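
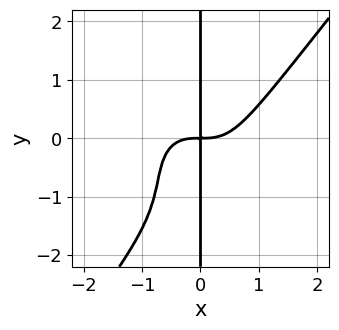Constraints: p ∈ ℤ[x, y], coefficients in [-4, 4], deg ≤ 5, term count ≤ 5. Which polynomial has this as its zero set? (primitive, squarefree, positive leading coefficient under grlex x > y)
Degree: no degree-3 curve has this shape, so deg p = 4.
Reading off the gridlines: the visible y-axis segment lies entirely on the curve.
Together with the visible shape, these determine p as stated.

2*x^4 - x*y^3 - 2*x*y^2 - 2*x*y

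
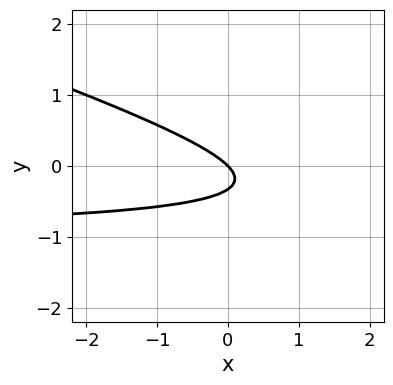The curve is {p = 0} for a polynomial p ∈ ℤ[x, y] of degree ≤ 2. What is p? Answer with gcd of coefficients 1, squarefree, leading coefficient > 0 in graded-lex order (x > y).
First, degree: a generic line meets the curve in up to 2 points, so deg p = 2.
Next, from the axis intercepts and sections: one x-axis crossing is at x = 0; one y-axis crossing is at y = 0.
Finally, the integer polynomial consistent with all of this is the stated p.

x*y + 3*y^2 + x + y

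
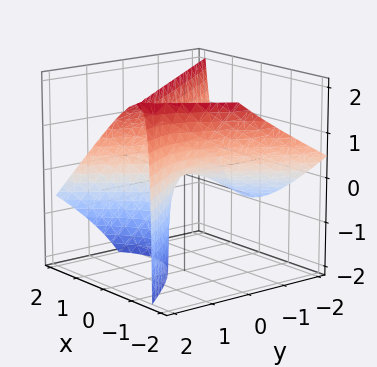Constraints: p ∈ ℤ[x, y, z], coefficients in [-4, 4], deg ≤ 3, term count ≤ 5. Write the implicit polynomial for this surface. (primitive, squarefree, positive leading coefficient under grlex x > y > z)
(a) The degree is 2 — the shape is more complex than any degree-1 surface.
(b) From the visible intercepts: one z-axis crossing is at z = 0; it crosses the x-axis at the gridline x = 0; it crosses the y-axis at the gridline y = 0.
(c) Solving for integer coefficients yields p as stated.

2*x^2 + 2*x*z - y^2 + 2*y*z - z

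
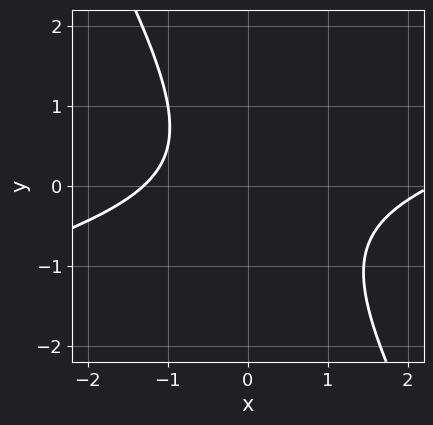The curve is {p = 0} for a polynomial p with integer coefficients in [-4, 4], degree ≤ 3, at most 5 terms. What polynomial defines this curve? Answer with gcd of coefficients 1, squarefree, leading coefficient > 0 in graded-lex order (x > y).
x^2 - 3*x*y - 2*y^2 - x - 3

(a) Degree: a generic line meets the curve in up to 2 points, so deg p = 2.
(b) Reading off the gridlines: it misses every integer gridline on the y-axis.
(c) Matching integer coefficients to the picture gives p.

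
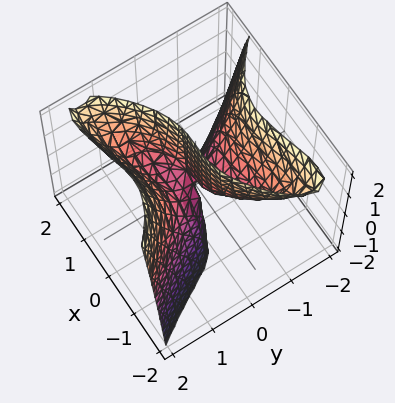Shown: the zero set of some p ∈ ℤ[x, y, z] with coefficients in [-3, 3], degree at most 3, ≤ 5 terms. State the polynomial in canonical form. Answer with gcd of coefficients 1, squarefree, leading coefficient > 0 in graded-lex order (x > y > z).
2*x^3 - 3*x^2*y + 3*y^3 - 3*y*z

The degree is 3 — no degree-2 surface has this shape.
Observable constraints: one y-axis crossing is at y = 0; it meets the x-axis at x = 0 (among the integer gridlines).
Assembling these constraints gives the stated polynomial. Check: (0, 0, 1) on the z-axis lies on the surface, and p(0, 0, 1) = 0. ✓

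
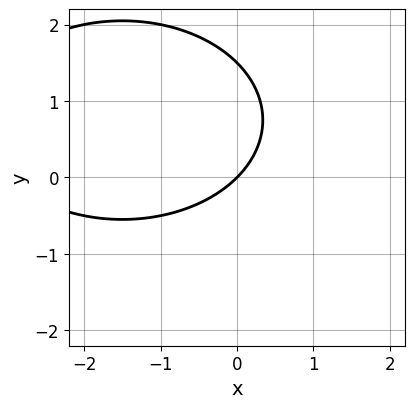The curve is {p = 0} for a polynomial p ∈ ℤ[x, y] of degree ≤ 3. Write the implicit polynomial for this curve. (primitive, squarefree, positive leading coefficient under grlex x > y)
x^2 + 2*y^2 + 3*x - 3*y

Degree: no degree-1 curve has this shape, so deg p = 2.
From the visible intercepts: it crosses the y-axis at the gridline y = 0; it meets the x-axis at x = 0 (among the integer gridlines).
Matching integer coefficients to the picture gives p.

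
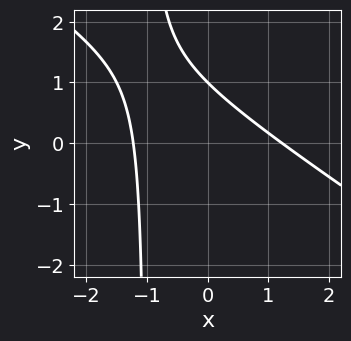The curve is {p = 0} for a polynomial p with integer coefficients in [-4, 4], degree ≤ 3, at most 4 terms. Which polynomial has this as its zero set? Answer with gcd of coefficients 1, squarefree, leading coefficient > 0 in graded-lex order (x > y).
2*x^2 + 3*x*y + 3*y - 3

deg p = 2. A generic line meets the curve in up to 2 points.
Against the integer gridlines: it crosses the y-axis at the gridline y = 1.
Fitting integer coefficients to these (and the overall shape) gives p.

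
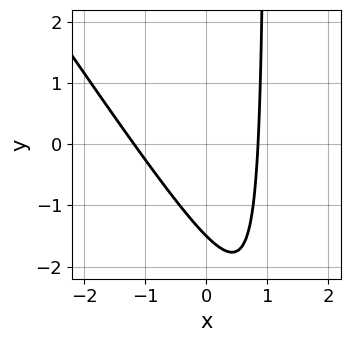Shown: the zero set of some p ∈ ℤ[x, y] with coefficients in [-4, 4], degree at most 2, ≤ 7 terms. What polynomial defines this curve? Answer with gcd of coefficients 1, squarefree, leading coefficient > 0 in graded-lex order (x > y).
First, deg p = 2.
Finally, putting this together gives p.

3*x^2 + 2*x*y + x - 2*y - 3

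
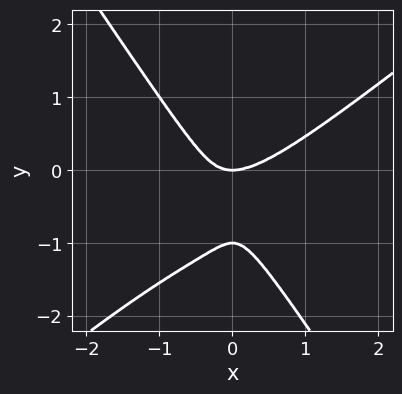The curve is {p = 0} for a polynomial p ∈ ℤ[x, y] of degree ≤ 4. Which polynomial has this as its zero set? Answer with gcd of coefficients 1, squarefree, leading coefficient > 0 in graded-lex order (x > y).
(a) Degree: no degree-3 curve has this shape, so deg p = 4.
(b) From the axis intercepts and sections: one x-axis crossing is at x = 0; the y-axis gridline crossings are at y ∈ {-1, 0}.
(c) Fitting integer coefficients to these (and the overall shape) gives p.

2*x^4 - 2*x^3*y - y^4 - 2*x^2*y - y^3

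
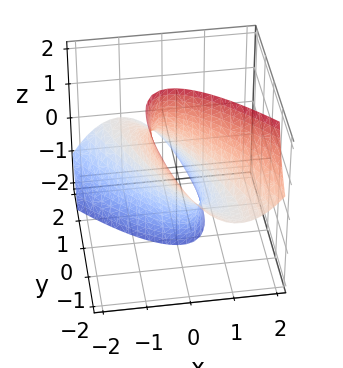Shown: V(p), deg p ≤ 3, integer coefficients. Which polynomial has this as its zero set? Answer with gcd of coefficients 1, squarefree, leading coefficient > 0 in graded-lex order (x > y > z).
3*x^2 + 3*x*y + y^2 + 2*y*z - 1

1. The degree is 2 — the shape is more complex than any degree-1 surface.
2. Checking where it meets the axes: the y-axis gridline crossings are at y ∈ {-1, 1}; the surface avoids every integer z-axis point in the box.
3. Together with the visible shape, these determine p as stated.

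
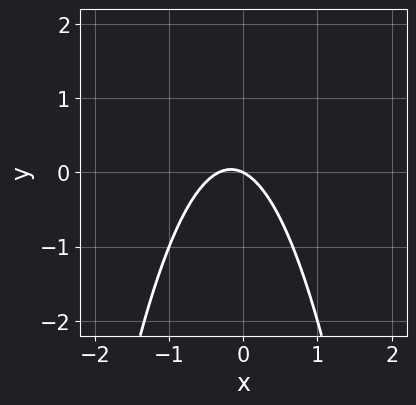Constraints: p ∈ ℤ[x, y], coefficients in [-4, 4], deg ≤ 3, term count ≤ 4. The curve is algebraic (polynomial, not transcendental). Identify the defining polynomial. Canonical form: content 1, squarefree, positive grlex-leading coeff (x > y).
First, the degree is 2 — a generic line meets the curve in up to 2 points.
Then, from the axis intercepts and sections: it crosses the x-axis at the gridline x = 0; it crosses the y-axis at the gridline y = 0.
Finally, fitting integer coefficients to these (and the overall shape) gives p.

3*x^2 + x + 2*y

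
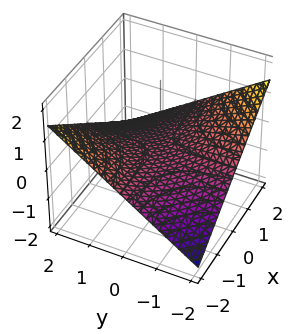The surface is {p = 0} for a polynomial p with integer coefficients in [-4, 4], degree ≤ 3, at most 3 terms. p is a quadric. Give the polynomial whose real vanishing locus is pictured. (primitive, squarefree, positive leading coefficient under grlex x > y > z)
x*y + 3*z

Degree: a saddle surface; a quadric, so deg p = 2.
Checking where it meets the axes: every point of the y-axis in the box is on the surface; one z-axis crossing is at z = 0; the visible x-axis segment lies entirely on the surface.
Solving for integer coefficients yields p as stated.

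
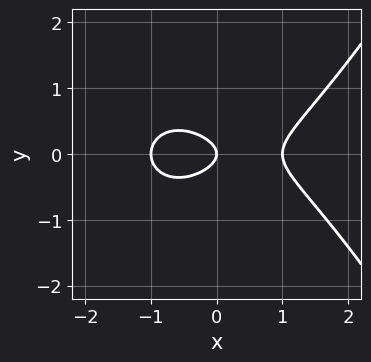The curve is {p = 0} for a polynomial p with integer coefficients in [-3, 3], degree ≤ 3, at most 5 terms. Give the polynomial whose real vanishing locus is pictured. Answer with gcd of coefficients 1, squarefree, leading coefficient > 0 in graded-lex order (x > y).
x^3 - 3*y^2 - x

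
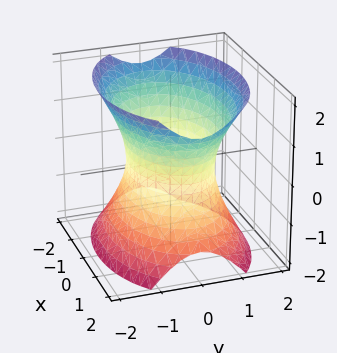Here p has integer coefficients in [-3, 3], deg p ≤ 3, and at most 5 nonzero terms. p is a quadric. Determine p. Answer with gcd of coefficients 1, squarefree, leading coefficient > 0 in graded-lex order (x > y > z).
1. Degree: an hourglass — one-sheet hyperboloid; a quadric, so deg p = 2.
2. Symmetries: mirror symmetry y ↦ −y ⇒ only even powers of y; the z ↦ −z reflection is a symmetry, so z appears only in even powers; mirror symmetry x ↦ −x ⇒ only even powers of x.
3. Observable constraints: among the integer gridlines, it crosses the y-axis at y ∈ {-1, 1}; the surface avoids every integer z-axis point in the box.
4. Solving for integer coefficients yields p as stated.

x^2 + 2*y^2 - z^2 - 2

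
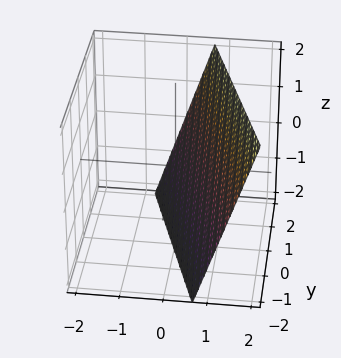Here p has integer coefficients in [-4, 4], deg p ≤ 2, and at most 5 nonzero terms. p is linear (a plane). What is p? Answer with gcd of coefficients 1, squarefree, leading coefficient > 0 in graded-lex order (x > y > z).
(a) Degree: the surface is flat (a plane), so deg p = 1.
(b) Reading off the gridlines: it meets the y-axis at y = 2 (among the integer gridlines); one z-axis crossing is at z = -2.
(c) These observations pin down the coefficients.

3*x + y - z - 2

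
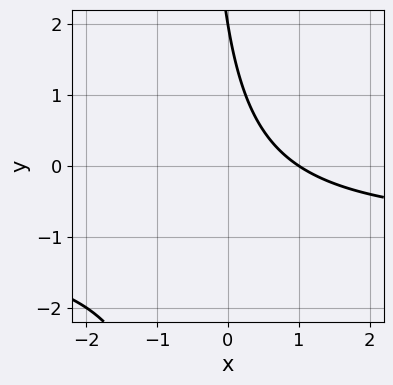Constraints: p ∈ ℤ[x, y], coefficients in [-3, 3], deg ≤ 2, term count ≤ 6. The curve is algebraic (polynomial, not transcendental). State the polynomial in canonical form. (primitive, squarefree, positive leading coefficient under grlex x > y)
2*x*y + 2*x + y - 2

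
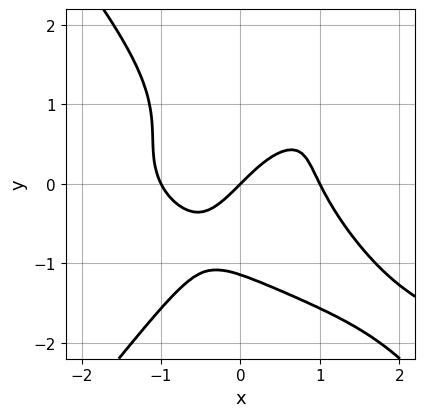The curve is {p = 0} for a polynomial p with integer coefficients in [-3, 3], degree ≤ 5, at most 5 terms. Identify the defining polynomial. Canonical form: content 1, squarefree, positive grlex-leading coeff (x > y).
3*x^2*y^2 - 2*y^4 - 3*x^3 + 3*x - 3*y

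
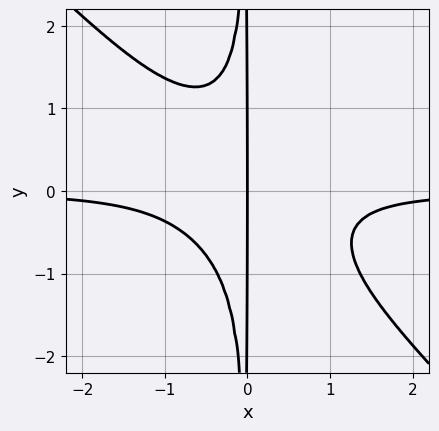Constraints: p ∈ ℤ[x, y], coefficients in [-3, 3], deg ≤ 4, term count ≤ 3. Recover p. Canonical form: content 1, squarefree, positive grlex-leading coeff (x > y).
2*x^3*y + 2*x^2*y^2 + x

1. Degree: no degree-3 curve has this shape, so deg p = 4.
2. Checking where it meets the axes: it crosses the x-axis at the gridline x = 0; every point of the y-axis in the box is on the curve.
3. Solving for integer coefficients yields p as stated.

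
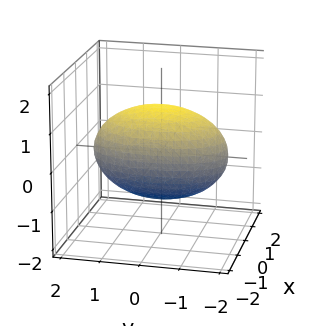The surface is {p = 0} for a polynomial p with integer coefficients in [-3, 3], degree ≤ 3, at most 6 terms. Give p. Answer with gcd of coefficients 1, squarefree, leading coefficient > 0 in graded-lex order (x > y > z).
3*x^2 + y^2 + 2*z^2 - 3

deg p = 2. A closed, bounded, convex surface; a quadric.
Symmetries: it's symmetric under y → −y, forcing even powers of y; it's symmetric under z → −z, forcing even powers of z; the x ↦ −x reflection is a symmetry, so x appears only in even powers.
From the axis intercepts and sections: the x-axis gridline crossings are at x ∈ {-1, 1}.
Assembling these constraints gives the stated polynomial.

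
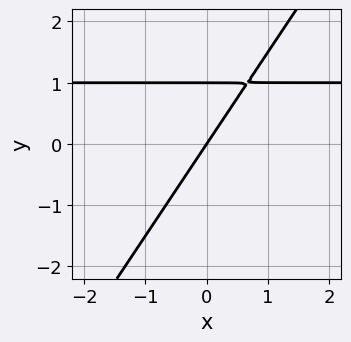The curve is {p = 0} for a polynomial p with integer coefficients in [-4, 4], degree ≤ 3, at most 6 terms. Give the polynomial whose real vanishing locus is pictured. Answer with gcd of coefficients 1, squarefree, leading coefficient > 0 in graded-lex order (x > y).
3*x*y - 2*y^2 - 3*x + 2*y

1. The degree is 2 — the shape is more complex than any degree-1 curve.
2. Checking where it meets the axes: the y-axis gridline crossings are at y ∈ {0, 1}; one x-axis crossing is at x = 0.
3. Fitting integer coefficients to these (and the overall shape) gives p.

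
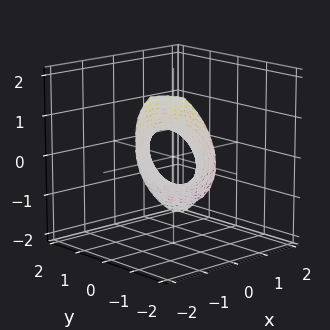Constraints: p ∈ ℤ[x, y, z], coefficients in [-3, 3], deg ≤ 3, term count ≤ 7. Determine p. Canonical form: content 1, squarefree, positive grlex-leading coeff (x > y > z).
1. Degree: the shape is more complex than any degree-1 surface, so deg p = 2.
2. Observable constraints: among the integer gridlines, it crosses the y-axis at y ∈ {-1, 1}.
3. Solving for integer coefficients yields p as stated.

2*x^2 - 3*x*y + 2*x*z + y^2 + 2*z^2 - 1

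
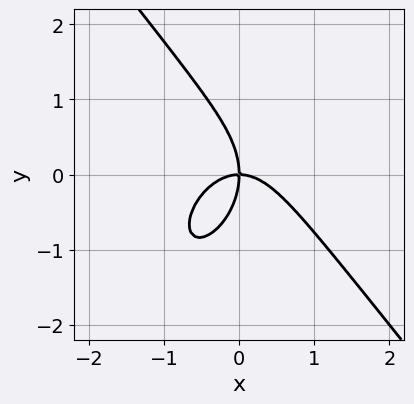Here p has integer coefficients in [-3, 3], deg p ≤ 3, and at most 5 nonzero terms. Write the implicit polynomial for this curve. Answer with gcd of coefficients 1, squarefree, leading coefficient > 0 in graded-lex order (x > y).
2*x^3 + y^3 + 2*x*y

First, degree: the shape is more complex than any degree-2 curve, so deg p = 3.
Then, reading off the gridlines: it crosses the x-axis at the gridline x = 0; it meets the y-axis at y = 0 (among the integer gridlines).
Finally, the integer polynomial consistent with all of this is the stated p.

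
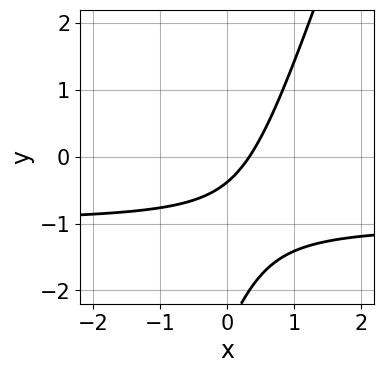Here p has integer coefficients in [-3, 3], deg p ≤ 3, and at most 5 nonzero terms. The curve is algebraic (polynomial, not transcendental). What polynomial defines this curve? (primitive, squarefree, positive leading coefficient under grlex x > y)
3*x*y - y^2 + 3*x - 3*y - 1

(a) Degree: no degree-1 curve has this shape, so deg p = 2.
(b) Matching integer coefficients to the picture gives p.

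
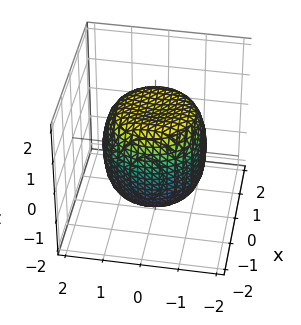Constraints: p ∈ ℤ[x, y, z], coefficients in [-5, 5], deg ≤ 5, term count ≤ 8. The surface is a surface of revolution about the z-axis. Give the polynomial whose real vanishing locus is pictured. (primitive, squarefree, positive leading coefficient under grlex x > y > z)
2*x^4 + 4*x^2*y^2 + 2*y^4 - 2*x^2 - 2*y^2 + 2*z^2 - 3

1. deg p = 4. No degree-3 surface has this shape.
2. Symmetry: every cross-section ⟂ z is a circle, so x, y appear only via x² + y².
3. Against the integer gridlines: a circular section at z = -1 has radius between 1 and 2.
4. Assembling these constraints gives the stated polynomial.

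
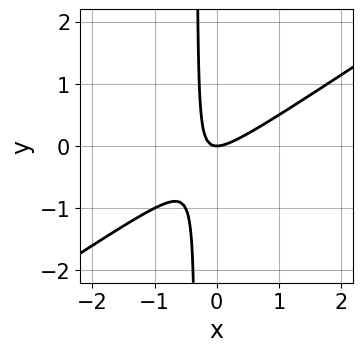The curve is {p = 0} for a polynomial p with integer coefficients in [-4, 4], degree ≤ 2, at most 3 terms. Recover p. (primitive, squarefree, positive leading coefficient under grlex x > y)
2*x^2 - 3*x*y - y

deg p = 2. No degree-1 curve has this shape.
Observable constraints: it meets the y-axis at y = 0 (among the integer gridlines); one x-axis crossing is at x = 0.
Solving for integer coefficients yields p as stated.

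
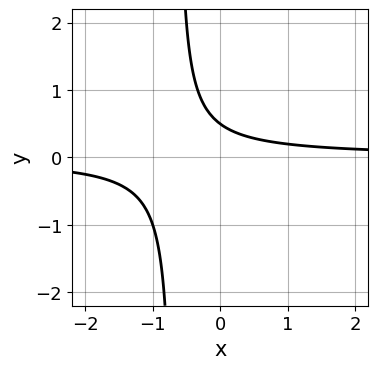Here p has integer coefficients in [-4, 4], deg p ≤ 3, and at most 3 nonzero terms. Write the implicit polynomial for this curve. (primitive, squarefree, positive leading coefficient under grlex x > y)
(a) Degree: a generic line meets the curve in up to 2 points, so deg p = 2.
(b) Reading off the gridlines: it misses every integer gridline on the x-axis.
(c) These observations pin down the coefficients.

3*x*y + 2*y - 1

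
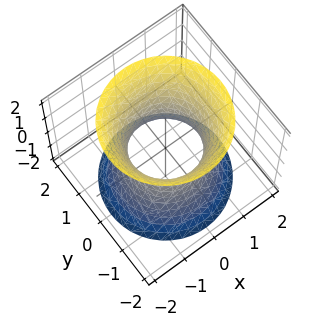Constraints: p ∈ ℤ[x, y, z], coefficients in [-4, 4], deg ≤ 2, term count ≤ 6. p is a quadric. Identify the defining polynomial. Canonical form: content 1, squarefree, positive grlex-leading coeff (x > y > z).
2*x^2 + 2*y^2 - z^2 - 2

(a) The degree is 2 — an hourglass — one-sheet hyperboloid; a quadric.
(b) Symmetries: rotational symmetry about the z-axis ⇒ p depends on x, y only through x² + y²; the z ↦ −z reflection is a symmetry, so z appears only in even powers.
(c) Checking where it meets the axes: a circular section at z = -2 has radius between 1 and 2; among the integer gridlines, it crosses the y-axis at y ∈ {-1, 1}.
(d) Together with the visible shape, these determine p as stated. Check: (1, 0, 0) on the x-axis lies on the surface, and p(1, 0, 0) = 0. ✓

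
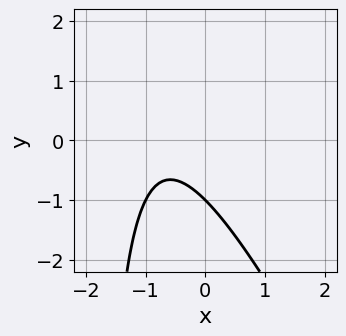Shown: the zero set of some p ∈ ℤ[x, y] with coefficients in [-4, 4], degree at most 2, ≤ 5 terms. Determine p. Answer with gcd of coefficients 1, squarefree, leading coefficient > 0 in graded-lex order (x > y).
2*x^2 + x*y + 3*x + 2*y + 2

deg p = 2.
Reading off the gridlines: no x-intercept at any integer in the box; it crosses the y-axis at the gridline y = -1.
The integer polynomial consistent with all of this is the stated p.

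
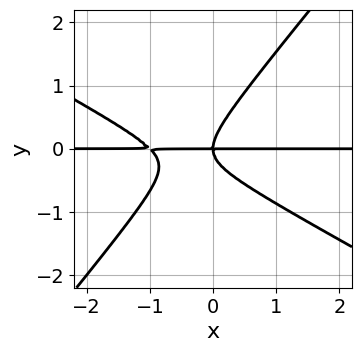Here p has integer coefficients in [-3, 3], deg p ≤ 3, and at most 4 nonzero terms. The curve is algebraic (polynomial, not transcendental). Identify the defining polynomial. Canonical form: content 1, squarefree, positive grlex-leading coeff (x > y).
2*x^2*y + 2*x*y^2 - 3*y^3 + 2*x*y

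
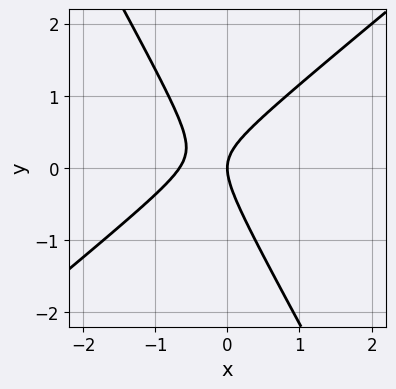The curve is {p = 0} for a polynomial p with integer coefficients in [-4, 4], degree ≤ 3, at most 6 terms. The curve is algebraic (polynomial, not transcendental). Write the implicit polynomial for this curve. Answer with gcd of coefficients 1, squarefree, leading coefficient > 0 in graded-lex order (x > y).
3*x^2 - 2*x*y - 2*y^2 + 2*x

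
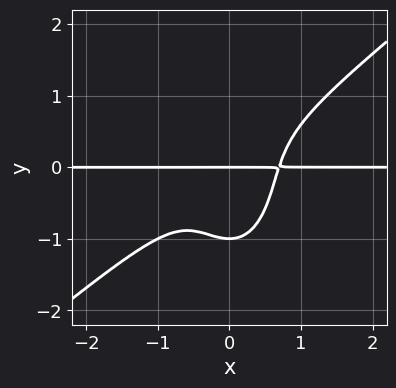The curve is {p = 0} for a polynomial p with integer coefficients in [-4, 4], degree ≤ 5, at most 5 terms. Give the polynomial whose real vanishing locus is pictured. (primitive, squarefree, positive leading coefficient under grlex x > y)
Degree: a generic line meets the curve in up to 4 points, so deg p = 4.
Against the integer gridlines: the visible x-axis segment lies entirely on the curve; the y-axis gridline crossings are at y ∈ {-1, 0}.
Putting this together gives p.

3*x^3*y - 3*x^2*y^2 - y^4 - y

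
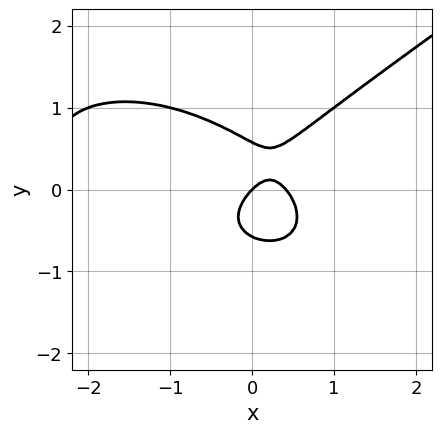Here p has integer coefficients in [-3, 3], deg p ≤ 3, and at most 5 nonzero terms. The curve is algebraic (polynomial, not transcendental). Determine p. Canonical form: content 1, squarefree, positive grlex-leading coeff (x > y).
x^3 - 3*y^3 + 2*x^2 - x + y

(a) The degree is 3 — the shape is more complex than any degree-2 curve.
(b) From the visible intercepts: it meets the y-axis at y = 0 (among the integer gridlines); it meets the x-axis at x = 0 (among the integer gridlines).
(c) These observations pin down the coefficients.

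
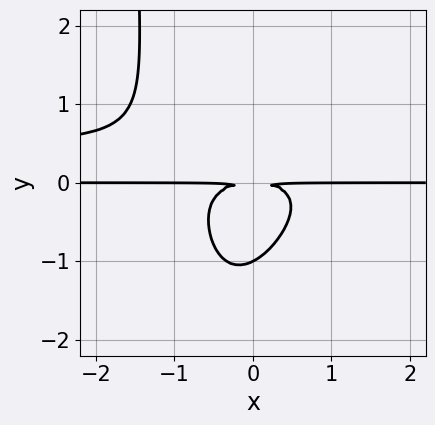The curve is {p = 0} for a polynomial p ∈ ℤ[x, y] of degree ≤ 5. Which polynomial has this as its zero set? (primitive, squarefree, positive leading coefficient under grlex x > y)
Degree: the shape is more complex than any degree-3 curve, so deg p = 4.
Observable constraints: the visible x-axis segment lies entirely on the curve; one y-axis crossing is at y = -1.
Assembling these constraints gives the stated polynomial.

2*x^2*y^2 - x*y^3 - x^2*y - 2*y^3 - 2*y^2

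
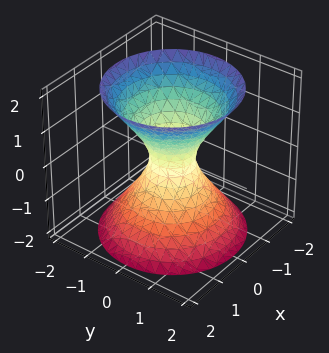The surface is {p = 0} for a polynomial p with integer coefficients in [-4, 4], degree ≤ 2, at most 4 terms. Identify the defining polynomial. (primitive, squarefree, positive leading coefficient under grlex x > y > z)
deg p = 2.
Symmetry: the surface is invariant under rotation about z: p = q(x² + y², z).
Against the integer gridlines: the surface avoids every integer z-axis point in the box; a circular section at z = -1 has radius exactly 1.
Putting this together gives p.

3*x^2 + 3*y^2 - 2*z^2 - 1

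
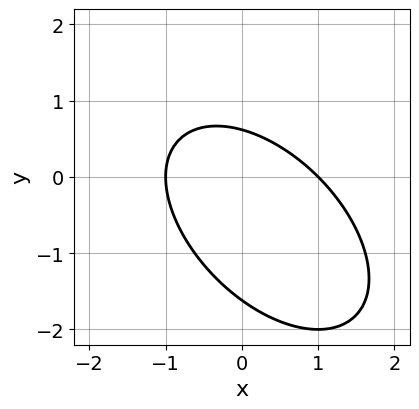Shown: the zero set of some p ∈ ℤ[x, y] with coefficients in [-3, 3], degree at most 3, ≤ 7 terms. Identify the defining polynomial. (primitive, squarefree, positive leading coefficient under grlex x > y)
x^2 + x*y + y^2 + y - 1

1. The degree is 2 — the shape is more complex than any degree-1 curve.
2. From the visible intercepts: the x-axis gridline crossings are at x ∈ {-1, 1}.
3. Assembling these constraints gives the stated polynomial.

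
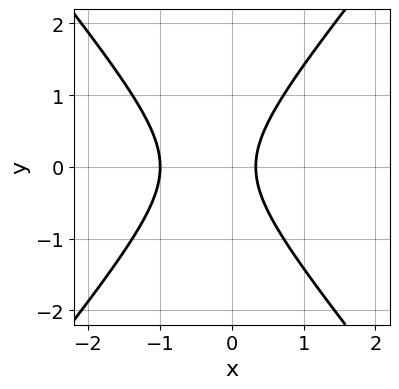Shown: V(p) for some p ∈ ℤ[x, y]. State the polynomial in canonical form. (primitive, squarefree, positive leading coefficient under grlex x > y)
3*x^2 - 2*y^2 + 2*x - 1

1. Degree: a generic line meets the curve in up to 2 points, so deg p = 2.
2. Symmetries: the y ↦ −y reflection is a symmetry, so y appears only in even powers.
3. Observable constraints: it misses every integer gridline on the y-axis; it crosses the x-axis at the gridline x = -1.
4. Together with the visible shape, these determine p as stated.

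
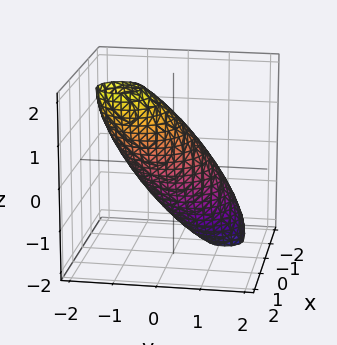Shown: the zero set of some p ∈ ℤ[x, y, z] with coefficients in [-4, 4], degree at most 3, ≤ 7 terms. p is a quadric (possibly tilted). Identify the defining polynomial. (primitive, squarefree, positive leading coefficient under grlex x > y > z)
3*x^2 - 3*x*z + 3*y^2 + 3*y*z + 2*z^2 - 3

(a) The degree is 2 — a generic line meets the surface in up to 2 points.
(b) Reading off the gridlines: among the integer gridlines, it crosses the y-axis at y ∈ {-1, 1}; among the integer gridlines, it crosses the x-axis at x ∈ {-1, 1}.
(c) Fitting integer coefficients to these (and the overall shape) gives p.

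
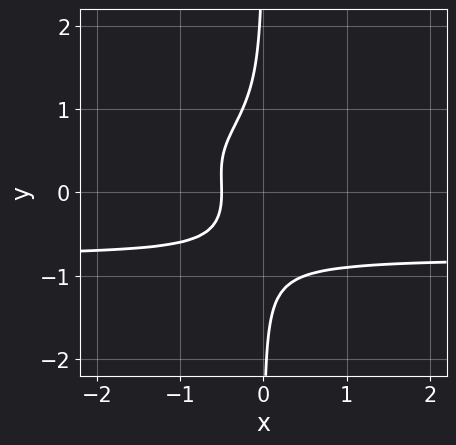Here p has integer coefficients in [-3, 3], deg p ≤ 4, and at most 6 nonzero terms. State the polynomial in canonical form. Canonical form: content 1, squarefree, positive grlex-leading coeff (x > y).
3*x*y^3 - x*y^2 + 2*x + 1

(a) deg p = 4. A generic line meets the curve in up to 4 points.
(b) From the axis intercepts and sections: no y-intercept at any integer in the box.
(c) Fitting integer coefficients to these (and the overall shape) gives p.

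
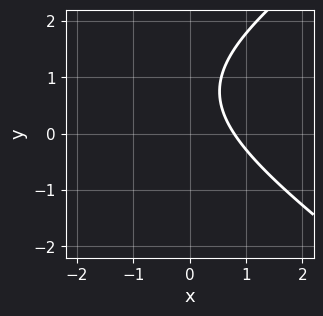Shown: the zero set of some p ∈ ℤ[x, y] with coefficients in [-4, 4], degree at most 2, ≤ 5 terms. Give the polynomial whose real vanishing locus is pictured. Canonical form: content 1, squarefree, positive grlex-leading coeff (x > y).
x^2 - 2*y^2 + 3*x + 3*y - 3

Degree: the shape is more complex than any degree-1 curve, so deg p = 2.
Reading off the gridlines: no y-intercept at any integer in the box.
Matching integer coefficients to the picture gives p.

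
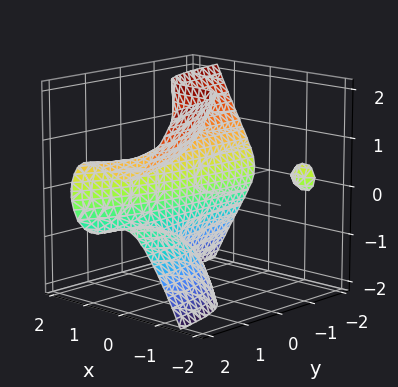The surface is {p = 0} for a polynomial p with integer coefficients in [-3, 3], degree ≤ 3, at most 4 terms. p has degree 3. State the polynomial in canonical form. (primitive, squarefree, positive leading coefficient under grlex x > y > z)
3*x^3 - 2*x^2*y + 2*y*z^2 - 1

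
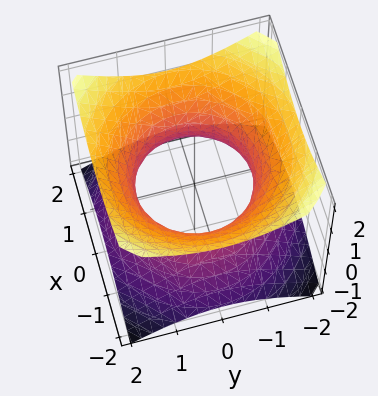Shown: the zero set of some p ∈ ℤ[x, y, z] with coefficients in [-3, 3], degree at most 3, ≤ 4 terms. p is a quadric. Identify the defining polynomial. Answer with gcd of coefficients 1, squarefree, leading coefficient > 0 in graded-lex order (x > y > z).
2*x^2 + 2*y^2 - 3*z^2 - 3

1. deg p = 2. An hourglass — one-sheet hyperboloid; a quadric.
2. Symmetry: the surface is invariant under rotation about z: p = q(x² + y², z); the z ↦ −z reflection is a symmetry, so z appears only in even powers.
3. Checking where it meets the axes: no z-intercept at any integer in the box; a circular section at z = 1 has radius between 1 and 2.
4. Solving for integer coefficients yields p as stated.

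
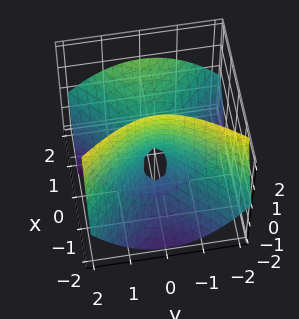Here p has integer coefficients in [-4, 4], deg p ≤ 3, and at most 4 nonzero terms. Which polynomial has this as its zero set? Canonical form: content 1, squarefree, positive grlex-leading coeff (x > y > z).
1. deg p = 2.
2. Reading off the gridlines: it crosses the y-axis at the gridline y = 0; it crosses the x-axis at the gridline x = 0; it meets the z-axis at z = 0 (among the integer gridlines).
3. Solving for integer coefficients yields p as stated.

2*x^2 - 3*x*z - 2*y^2 - z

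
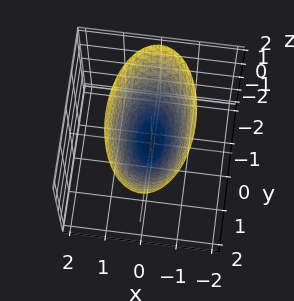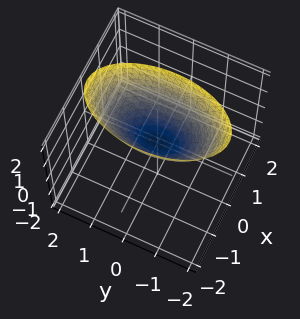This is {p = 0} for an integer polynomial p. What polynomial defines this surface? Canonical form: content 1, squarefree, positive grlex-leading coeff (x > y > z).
First, deg p = 2.
Next, symmetries: it's symmetric under x → −x, forcing even powers of x; the y ↦ −y reflection is a symmetry, so y appears only in even powers.
Then, reading off the gridlines: it crosses the y-axis at the gridline y = 0; it crosses the x-axis at the gridline x = 0; it meets the z-axis at z = 0 (among the integer gridlines).
Finally, fitting integer coefficients to these (and the overall shape) gives p.

3*x^2 + y^2 - 2*z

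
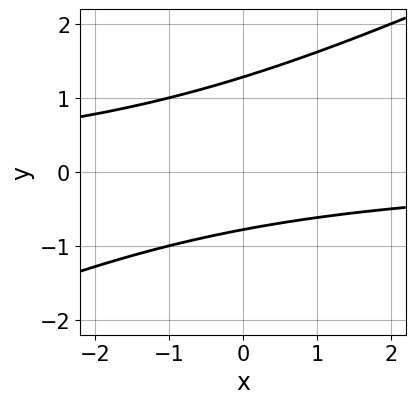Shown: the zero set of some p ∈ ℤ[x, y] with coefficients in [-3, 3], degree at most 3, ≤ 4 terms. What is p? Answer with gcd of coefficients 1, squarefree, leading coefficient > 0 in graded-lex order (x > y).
x*y - 2*y^2 + y + 2

1. deg p = 2.
2. From the visible intercepts: the curve avoids every integer x-axis point in the box.
3. Matching integer coefficients to the picture gives p.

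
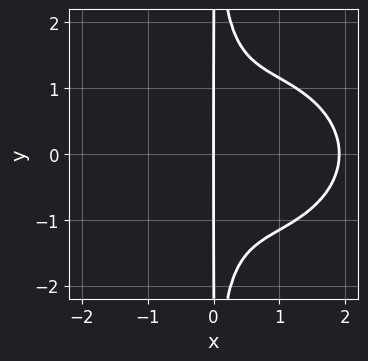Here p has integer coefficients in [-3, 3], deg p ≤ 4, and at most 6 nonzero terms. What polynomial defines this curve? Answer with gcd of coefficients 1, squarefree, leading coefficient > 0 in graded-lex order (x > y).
2*x^4 + 3*x^2*y^2 - 3*x^3 - 3*x

(a) deg p = 4. The shape is more complex than any degree-3 curve.
(b) Symmetries: it's symmetric under y → −y, forcing even powers of y.
(c) Observable constraints: one x-axis crossing is at x = 0; the visible y-axis segment lies entirely on the curve.
(d) Assembling these constraints gives the stated polynomial.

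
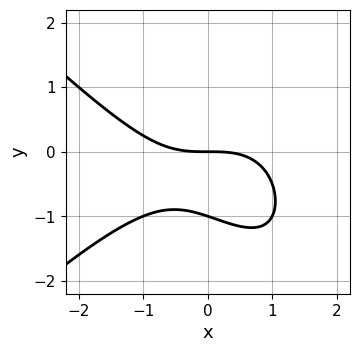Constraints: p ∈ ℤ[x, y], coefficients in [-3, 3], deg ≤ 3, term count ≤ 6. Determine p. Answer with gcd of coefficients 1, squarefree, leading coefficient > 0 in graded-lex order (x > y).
(a) The degree is 3 — a generic line meets the curve in up to 3 points.
(b) Reading off the gridlines: it meets the x-axis at x = 0 (among the integer gridlines); the y-axis gridline crossings are at y ∈ {-1, 0}.
(c) The integer polynomial consistent with all of this is the stated p.

x^3 - x*y^2 + 3*y^2 + 3*y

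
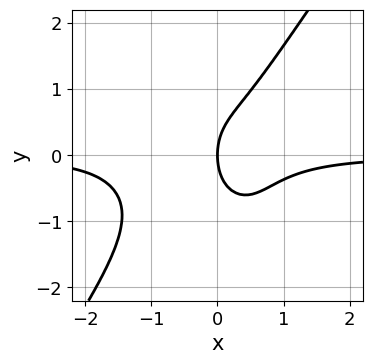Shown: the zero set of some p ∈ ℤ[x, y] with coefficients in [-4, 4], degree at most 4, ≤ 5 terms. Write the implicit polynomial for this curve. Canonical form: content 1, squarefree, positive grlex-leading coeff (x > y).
1. deg p = 4. No degree-3 curve has this shape.
2. From the visible intercepts: it meets the y-axis at y = 0 (among the integer gridlines); one x-axis crossing is at x = 0.
3. Together with the visible shape, these determine p as stated.

3*x^3*y - y^4 + 2*x^2*y - y^2 + 2*x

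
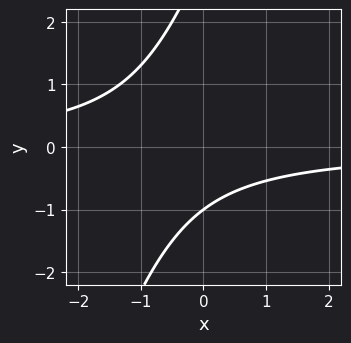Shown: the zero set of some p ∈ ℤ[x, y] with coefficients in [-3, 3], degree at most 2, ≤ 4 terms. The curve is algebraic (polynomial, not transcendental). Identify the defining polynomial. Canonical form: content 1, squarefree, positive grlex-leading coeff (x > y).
1. deg p = 2. No degree-1 curve has this shape.
2. From the axis intercepts and sections: it meets the y-axis at y = -1 (among the integer gridlines); no x-intercept at any integer in the box.
3. Assembling these constraints gives the stated polynomial.

3*x*y - y^2 + 2*y + 3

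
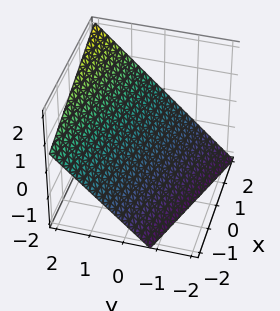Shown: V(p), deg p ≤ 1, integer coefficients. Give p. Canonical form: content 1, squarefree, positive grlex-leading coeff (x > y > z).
1. Degree: the surface is flat (a plane), so deg p = 1.
2. From the visible intercepts: it crosses the x-axis at the gridline x = 2.
3. Together with the visible shape, these determine p as stated.

x + 3*y - 3*z - 2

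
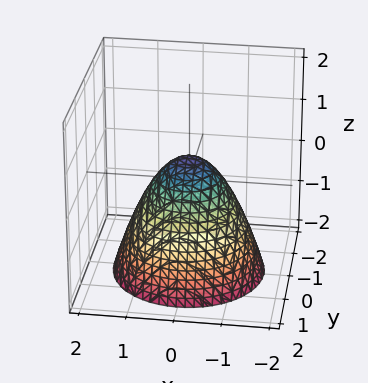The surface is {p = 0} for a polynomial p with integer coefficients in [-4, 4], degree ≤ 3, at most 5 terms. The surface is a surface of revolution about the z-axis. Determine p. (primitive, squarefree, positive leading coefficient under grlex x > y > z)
2*x^2 + 2*y^2 + 2*z - 1

Degree: the shape is more complex than any degree-1 surface, so deg p = 2.
Symmetries: rotational symmetry about the z-axis ⇒ p depends on x, y only through x² + y².
From the visible intercepts: a circular section at z = -1 has radius between 1 and 2.
Solving for integer coefficients yields p as stated.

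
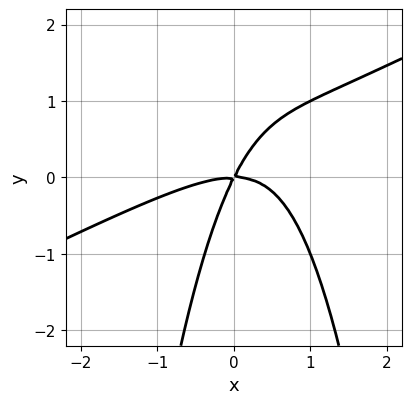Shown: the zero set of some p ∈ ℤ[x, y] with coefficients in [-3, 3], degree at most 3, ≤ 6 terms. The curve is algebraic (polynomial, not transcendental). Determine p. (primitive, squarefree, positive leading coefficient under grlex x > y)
x^3 - 2*x^2*y + 2*x*y - y^2

First, the degree is 3 — a generic line meets the curve in up to 3 points.
Then, from the axis intercepts and sections: it meets the x-axis at x = 0 (among the integer gridlines); it crosses the y-axis at the gridline y = 0.
Finally, assembling these constraints gives the stated polynomial.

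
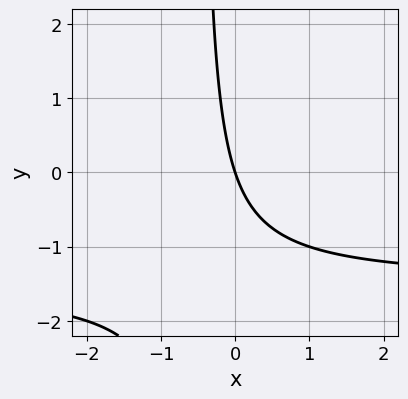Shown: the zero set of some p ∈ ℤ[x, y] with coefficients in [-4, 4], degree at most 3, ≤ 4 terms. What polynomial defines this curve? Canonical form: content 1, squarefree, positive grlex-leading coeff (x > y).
Degree: a generic line meets the curve in up to 2 points, so deg p = 2.
From the visible intercepts: it meets the y-axis at y = 0 (among the integer gridlines); one x-axis crossing is at x = 0.
Matching integer coefficients to the picture gives p.

2*x*y + 3*x + y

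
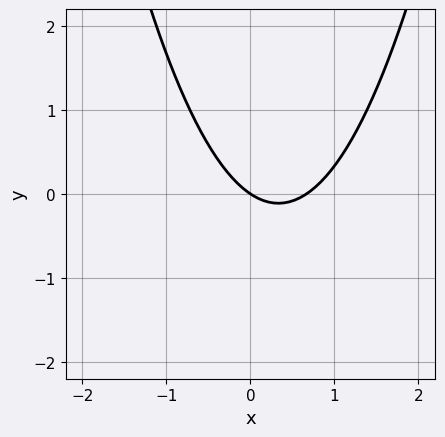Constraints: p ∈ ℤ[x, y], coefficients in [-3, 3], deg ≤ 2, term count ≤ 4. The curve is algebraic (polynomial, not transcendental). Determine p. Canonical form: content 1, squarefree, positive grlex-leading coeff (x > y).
3*x^2 - 2*x - 3*y

Degree: no degree-1 curve has this shape, so deg p = 2.
Checking where it meets the axes: it meets the x-axis at x = 0 (among the integer gridlines); one y-axis crossing is at y = 0.
Assembling these constraints gives the stated polynomial.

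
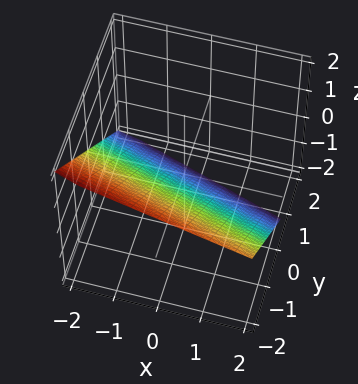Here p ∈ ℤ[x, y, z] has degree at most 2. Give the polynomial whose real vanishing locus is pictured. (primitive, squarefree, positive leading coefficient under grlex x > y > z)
x + 3*y + 3*z + 2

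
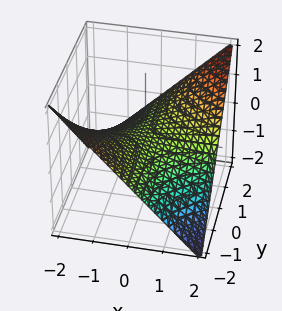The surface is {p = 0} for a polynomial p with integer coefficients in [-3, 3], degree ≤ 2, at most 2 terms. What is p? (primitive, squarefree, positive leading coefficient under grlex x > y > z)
x*y - 2*z

1. deg p = 2. A saddle surface; a quadric.
2. Checking where it meets the axes: one z-axis crossing is at z = 0; every point of the x-axis in the box is on the surface; the visible y-axis segment lies entirely on the surface.
3. Matching integer coefficients to the picture gives p.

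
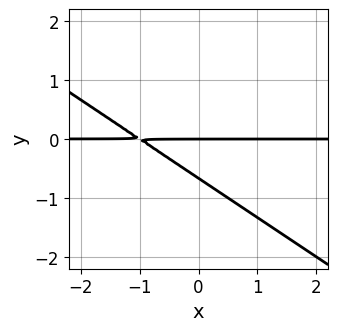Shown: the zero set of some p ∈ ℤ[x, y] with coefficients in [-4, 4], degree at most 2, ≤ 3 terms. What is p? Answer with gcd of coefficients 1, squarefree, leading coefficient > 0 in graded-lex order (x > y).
1. deg p = 2.
2. From the visible intercepts: one y-axis crossing is at y = 0; the visible x-axis segment lies entirely on the curve.
3. Together with the visible shape, these determine p as stated.

2*x*y + 3*y^2 + 2*y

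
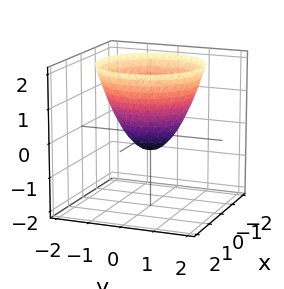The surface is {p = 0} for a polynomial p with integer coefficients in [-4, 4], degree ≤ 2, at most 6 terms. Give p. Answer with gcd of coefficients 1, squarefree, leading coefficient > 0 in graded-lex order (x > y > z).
First, the degree is 2 — the shape is more complex than any degree-1 surface.
Next, symmetry: the z-axis is an axis of rotation, so x and y enter only as x² + y².
Then, observable constraints: a circular section at z = 0 has radius between 0 and 1.
Finally, assembling these constraints gives the stated polynomial.

2*x^2 + 2*y^2 - 2*z - 1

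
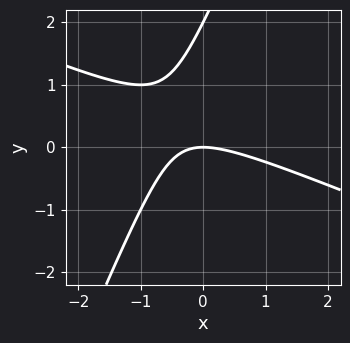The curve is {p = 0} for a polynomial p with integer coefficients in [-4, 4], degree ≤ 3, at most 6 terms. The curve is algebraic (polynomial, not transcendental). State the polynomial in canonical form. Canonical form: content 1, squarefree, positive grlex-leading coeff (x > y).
x^2 + 2*x*y - y^2 + 2*y

(a) deg p = 2. A generic line meets the curve in up to 2 points.
(b) Against the integer gridlines: among the integer gridlines, it crosses the y-axis at y ∈ {0, 2}; it meets the x-axis at x = 0 (among the integer gridlines).
(c) The integer polynomial consistent with all of this is the stated p.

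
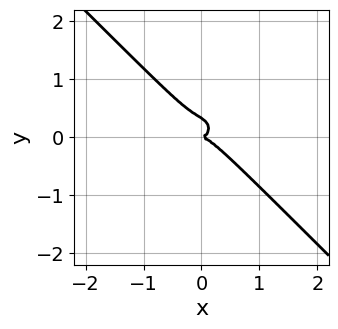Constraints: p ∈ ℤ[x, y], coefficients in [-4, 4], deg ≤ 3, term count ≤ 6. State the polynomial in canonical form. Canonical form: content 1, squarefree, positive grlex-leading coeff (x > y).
(a) deg p = 3. No degree-2 curve has this shape.
(b) From the axis intercepts and sections: it crosses the y-axis at the gridline y = 0; it crosses the x-axis at the gridline x = 0.
(c) Fitting integer coefficients to these (and the overall shape) gives p.

2*x^3 + x^2*y + 2*x*y^2 + 3*y^3 - y^2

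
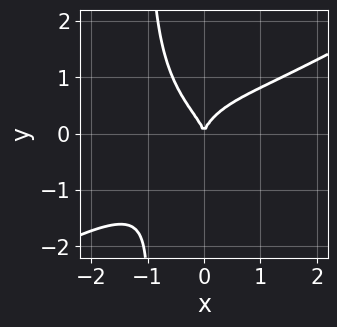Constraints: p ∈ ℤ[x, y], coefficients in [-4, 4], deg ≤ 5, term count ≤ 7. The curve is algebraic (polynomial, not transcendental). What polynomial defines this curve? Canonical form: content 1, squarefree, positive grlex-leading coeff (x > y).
x^4 - x^3*y - 2*x*y^3 - 2*y^3 + 2*x^2

(a) Degree: no degree-3 curve has this shape, so deg p = 4.
(b) Against the integer gridlines: one x-axis crossing is at x = 0; it meets the y-axis at y = 0 (among the integer gridlines).
(c) Matching integer coefficients to the picture gives p.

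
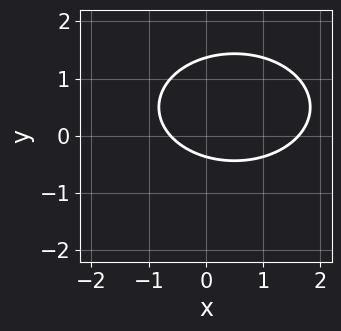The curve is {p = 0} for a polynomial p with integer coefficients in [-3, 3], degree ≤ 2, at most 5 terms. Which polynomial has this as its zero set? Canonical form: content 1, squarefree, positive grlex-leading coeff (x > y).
(a) deg p = 2. No degree-1 curve has this shape.
(b) Putting this together gives p.

x^2 + 2*y^2 - x - 2*y - 1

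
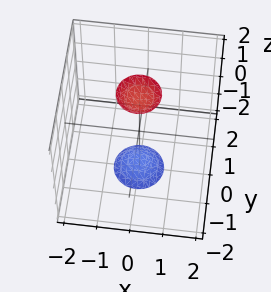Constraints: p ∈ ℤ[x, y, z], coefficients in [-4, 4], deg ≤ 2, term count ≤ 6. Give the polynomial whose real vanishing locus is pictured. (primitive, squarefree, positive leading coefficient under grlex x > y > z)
First, the picture has 2 separate pieces. Treating them together as one polynomial.
Next, deg p = 2. A generic line meets the surface in up to 2 points.
Then, symmetry: every cross-section ⟂ z is a circle, so x, y appear only via x² + y².
Next, observable constraints: a circular section at z = 2 has radius between 0 and 1; the surface avoids every integer y-axis point in the box; it misses every integer gridline on the x-axis.
Finally, these observations pin down the coefficients.

3*x^2 + 3*y^2 - z^2 + 3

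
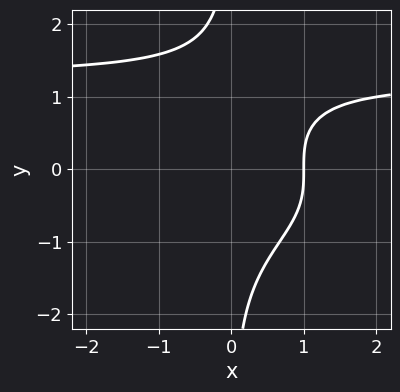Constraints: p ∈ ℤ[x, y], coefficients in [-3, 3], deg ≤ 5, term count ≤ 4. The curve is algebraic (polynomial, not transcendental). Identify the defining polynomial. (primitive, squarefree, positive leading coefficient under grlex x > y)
x*y^3 - 2*x + 2

1. deg p = 4. A generic line meets the curve in up to 4 points.
2. Checking where it meets the axes: it misses every integer gridline on the y-axis; it crosses the x-axis at the gridline x = 1.
3. These observations pin down the coefficients.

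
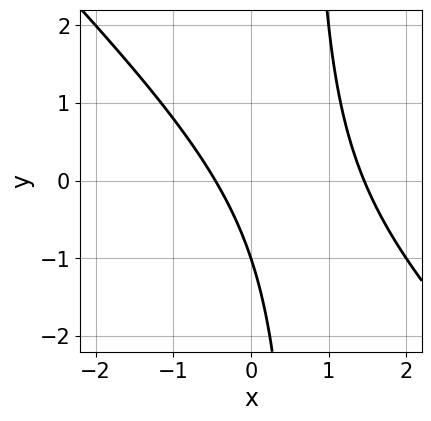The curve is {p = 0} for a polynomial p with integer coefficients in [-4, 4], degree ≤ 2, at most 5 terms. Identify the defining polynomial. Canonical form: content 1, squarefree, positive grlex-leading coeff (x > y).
1. The degree is 2 — the shape is more complex than any degree-1 curve.
2. Against the integer gridlines: it crosses the y-axis at the gridline y = -1.
3. Assembling these constraints gives the stated polynomial.

3*x^2 + 3*x*y - 3*x - 2*y - 2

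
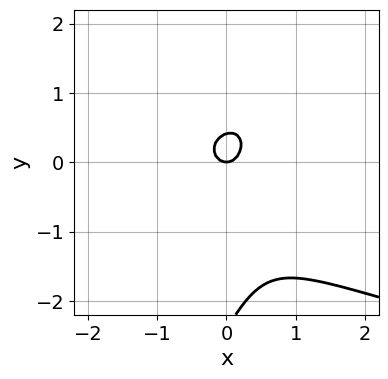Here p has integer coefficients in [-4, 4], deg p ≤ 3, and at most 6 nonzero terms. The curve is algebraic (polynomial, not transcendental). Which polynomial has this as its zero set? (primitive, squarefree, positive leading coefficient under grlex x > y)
2*x*y^2 - y^3 - 3*x^2 - 2*y^2 + y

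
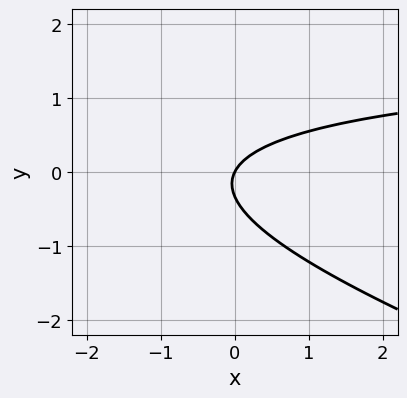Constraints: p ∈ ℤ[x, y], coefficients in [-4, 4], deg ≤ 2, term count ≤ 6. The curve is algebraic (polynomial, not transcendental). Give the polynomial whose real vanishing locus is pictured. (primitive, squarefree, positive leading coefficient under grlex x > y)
The degree is 2 — no degree-1 curve has this shape.
Checking where it meets the axes: it crosses the x-axis at the gridline x = 0; one y-axis crossing is at y = 0.
The integer polynomial consistent with all of this is the stated p.

x*y + 3*y^2 - 2*x + y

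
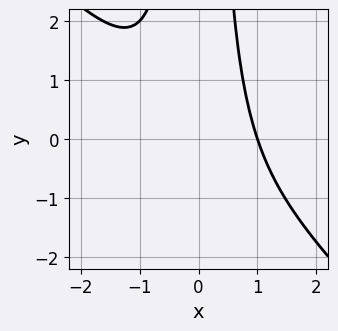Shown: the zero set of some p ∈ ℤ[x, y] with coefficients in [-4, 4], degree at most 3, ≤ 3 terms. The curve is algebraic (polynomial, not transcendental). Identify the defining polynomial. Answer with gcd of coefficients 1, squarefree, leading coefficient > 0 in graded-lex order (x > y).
x^3 + x^2*y - 1

(a) deg p = 3. No degree-2 curve has this shape.
(b) Observable constraints: it misses every integer gridline on the y-axis; it crosses the x-axis at the gridline x = 1.
(c) Matching integer coefficients to the picture gives p.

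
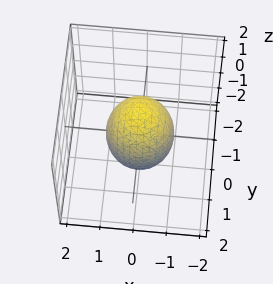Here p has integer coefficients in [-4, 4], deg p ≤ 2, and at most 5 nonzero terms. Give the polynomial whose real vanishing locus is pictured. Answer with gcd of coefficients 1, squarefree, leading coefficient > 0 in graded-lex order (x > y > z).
1. The degree is 2 — bounded and convex; a quadric.
2. Symmetries: the surface is invariant under rotation about z: p = q(x² + y², z); the z ↦ −z reflection is a symmetry, so z appears only in even powers.
3. Against the integer gridlines: among the integer gridlines, it crosses the y-axis at y ∈ {-1, 1}; among the integer gridlines, it crosses the x-axis at x ∈ {-1, 1}; a circular section at z = 1 has radius between 0 and 1.
4. These observations pin down the coefficients.

2*x^2 + 2*y^2 + z^2 - 2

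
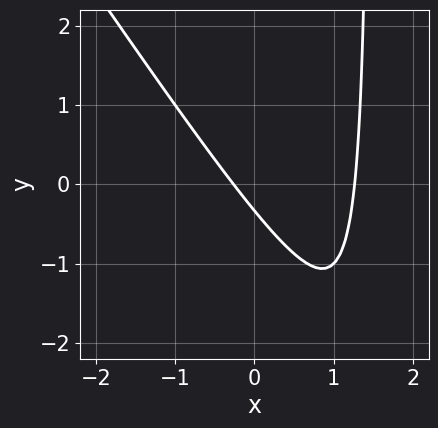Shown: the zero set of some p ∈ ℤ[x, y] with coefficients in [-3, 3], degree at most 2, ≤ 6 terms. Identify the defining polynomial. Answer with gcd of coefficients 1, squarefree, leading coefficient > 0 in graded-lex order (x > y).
3*x^2 + 2*x*y - 3*x - 3*y - 1

1. The degree is 2 — a generic line meets the curve in up to 2 points.
2. Matching integer coefficients to the picture gives p.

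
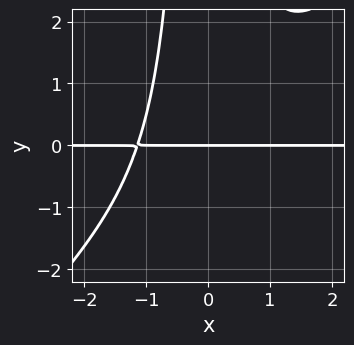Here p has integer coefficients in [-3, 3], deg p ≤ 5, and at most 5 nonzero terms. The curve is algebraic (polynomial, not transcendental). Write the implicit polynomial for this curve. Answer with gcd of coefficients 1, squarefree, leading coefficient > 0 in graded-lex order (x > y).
deg p = 4.
Reading off the gridlines: it meets the y-axis at y = 0 (among the integer gridlines); every point of the x-axis in the box is on the curve.
Matching integer coefficients to the picture gives p.

2*x^3*y - 2*x^2*y^2 + 3*y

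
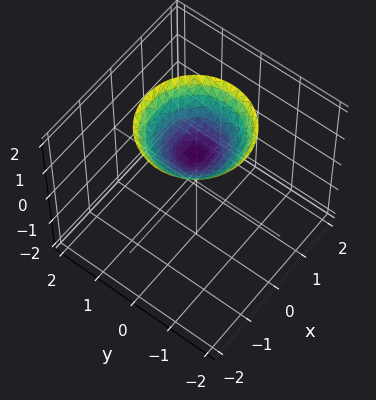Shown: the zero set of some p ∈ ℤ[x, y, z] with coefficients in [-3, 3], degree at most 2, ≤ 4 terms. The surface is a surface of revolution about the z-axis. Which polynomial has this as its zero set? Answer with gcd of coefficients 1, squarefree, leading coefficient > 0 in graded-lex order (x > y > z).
1. The degree is 2 — no degree-1 surface has this shape.
2. Symmetries: the z-axis is an axis of rotation, so x and y enter only as x² + y².
3. From the axis intercepts and sections: it misses every integer gridline on the y-axis; it misses every integer gridline on the x-axis; one z-axis crossing is at z = 1.
4. Solving for integer coefficients yields p as stated.

2*x^2 + 2*y^2 - 3*z + 3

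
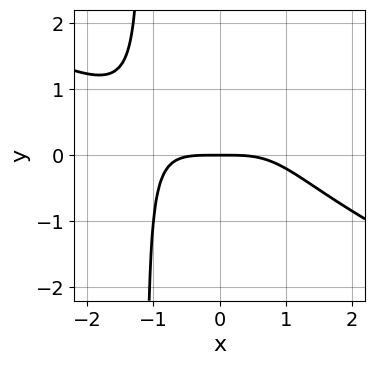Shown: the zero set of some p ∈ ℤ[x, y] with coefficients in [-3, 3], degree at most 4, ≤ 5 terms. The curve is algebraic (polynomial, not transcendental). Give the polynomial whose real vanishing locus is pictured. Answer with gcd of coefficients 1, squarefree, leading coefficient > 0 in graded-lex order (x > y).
x^4 + 2*x^3*y + 3*y

Degree: no degree-3 curve has this shape, so deg p = 4.
Against the integer gridlines: it crosses the x-axis at the gridline x = 0; it crosses the y-axis at the gridline y = 0.
The integer polynomial consistent with all of this is the stated p.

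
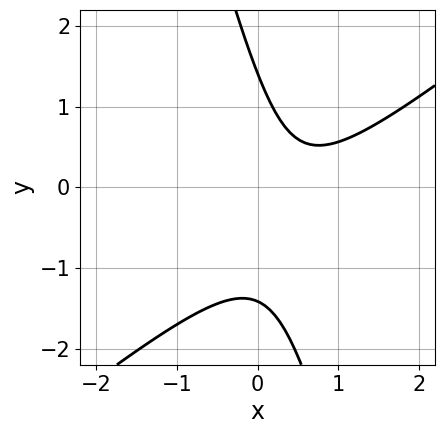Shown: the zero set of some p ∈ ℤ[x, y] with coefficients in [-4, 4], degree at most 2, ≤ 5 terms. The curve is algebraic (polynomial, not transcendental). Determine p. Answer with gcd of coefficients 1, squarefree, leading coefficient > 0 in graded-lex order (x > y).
3*x^2 - 3*x*y - y^2 - 3*x + 2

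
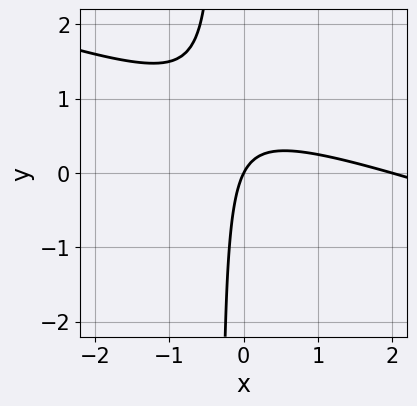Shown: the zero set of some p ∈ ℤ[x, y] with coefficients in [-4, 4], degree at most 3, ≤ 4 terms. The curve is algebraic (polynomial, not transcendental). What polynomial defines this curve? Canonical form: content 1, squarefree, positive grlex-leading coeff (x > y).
x^2 + 3*x*y - 2*x + y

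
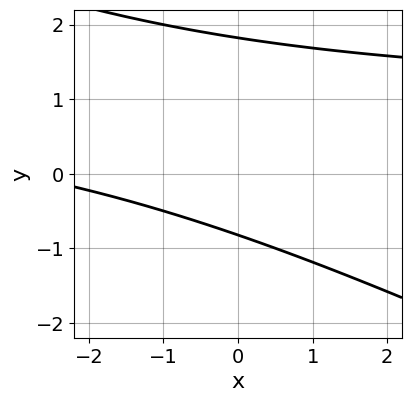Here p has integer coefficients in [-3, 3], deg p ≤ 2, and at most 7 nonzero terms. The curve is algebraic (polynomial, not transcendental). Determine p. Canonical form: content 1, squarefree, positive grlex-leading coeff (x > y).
x*y + 2*y^2 - x - 2*y - 3

(a) deg p = 2.
(b) Against the integer gridlines: no x-intercept at any integer in the box.
(c) Assembling these constraints gives the stated polynomial.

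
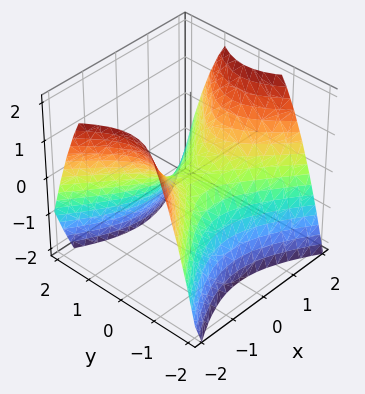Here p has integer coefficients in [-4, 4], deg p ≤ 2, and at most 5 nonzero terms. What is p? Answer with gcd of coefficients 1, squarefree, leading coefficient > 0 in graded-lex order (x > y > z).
First, deg p = 2. A saddle surface; a quadric.
Next, symmetries: it's symmetric under y → −y, forcing even powers of y; mirror symmetry x ↦ −x ⇒ only even powers of x.
Next, reading off the gridlines: it crosses the y-axis at the gridline y = 0; one x-axis crossing is at x = 0; it crosses the z-axis at the gridline z = 0.
Finally, assembling these constraints gives the stated polynomial.

2*x^2 - 3*y^2 - 3*z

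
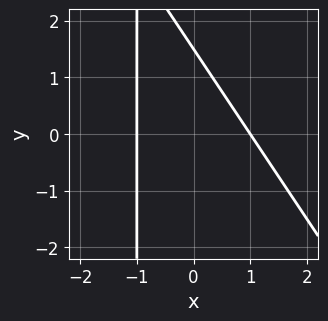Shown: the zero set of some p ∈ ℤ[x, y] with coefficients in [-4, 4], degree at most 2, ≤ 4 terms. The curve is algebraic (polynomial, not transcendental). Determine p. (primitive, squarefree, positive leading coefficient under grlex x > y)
3*x^2 + 2*x*y + 2*y - 3

1. The degree is 2 — a generic line meets the curve in up to 2 points.
2. Observable constraints: among the integer gridlines, it crosses the x-axis at x ∈ {-1, 1}.
3. Fitting integer coefficients to these (and the overall shape) gives p.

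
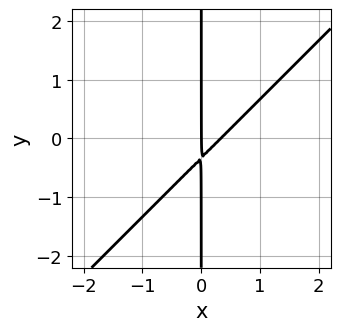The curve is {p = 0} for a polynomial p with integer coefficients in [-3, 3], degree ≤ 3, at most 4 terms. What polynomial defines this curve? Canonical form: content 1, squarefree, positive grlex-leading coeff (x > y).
Degree: no degree-1 curve has this shape, so deg p = 2.
Checking where it meets the axes: the visible y-axis segment lies entirely on the curve; it meets the x-axis at x = 0 (among the integer gridlines).
Putting this together gives p.

3*x^2 - 3*x*y - x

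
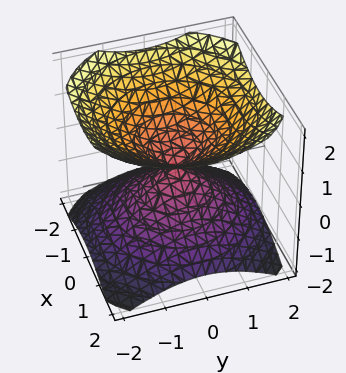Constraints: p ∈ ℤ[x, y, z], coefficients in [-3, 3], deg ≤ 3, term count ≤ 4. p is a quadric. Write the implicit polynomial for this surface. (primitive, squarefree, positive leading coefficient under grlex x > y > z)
2*x^2 + 2*y^2 - 3*z^2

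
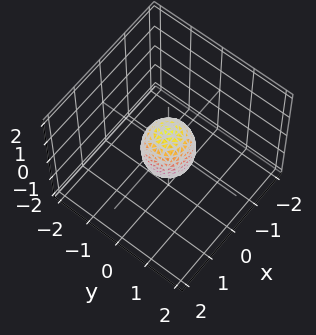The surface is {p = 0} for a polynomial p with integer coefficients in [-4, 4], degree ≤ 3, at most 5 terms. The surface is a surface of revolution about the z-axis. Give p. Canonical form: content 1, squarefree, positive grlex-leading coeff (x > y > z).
First, deg p = 2. No degree-1 surface has this shape.
Then, symmetries: rotational symmetry about the z-axis ⇒ p depends on x, y only through x² + y².
Then, from the axis intercepts and sections: a circular section at z = 0 has radius between 0 and 1; the z-axis gridline crossings are at z ∈ {-1, 1}.
Finally, assembling these constraints gives the stated polynomial.

2*x^2 + 2*y^2 + z^2 - 1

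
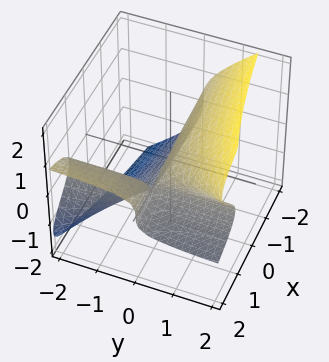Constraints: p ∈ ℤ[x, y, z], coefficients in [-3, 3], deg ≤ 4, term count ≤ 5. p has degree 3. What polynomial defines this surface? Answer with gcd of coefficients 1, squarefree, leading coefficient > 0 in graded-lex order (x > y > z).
3*y*z^2 - 3*z^3 - 2*x*y + 2*y

(a) deg p = 3.
(b) Reading off the gridlines: every point of the x-axis in the box is on the surface; it meets the y-axis at y = 0 (among the integer gridlines).
(c) Together with the visible shape, these determine p as stated.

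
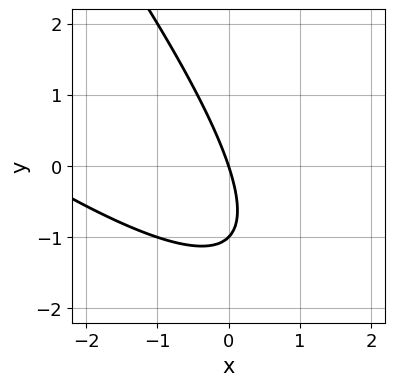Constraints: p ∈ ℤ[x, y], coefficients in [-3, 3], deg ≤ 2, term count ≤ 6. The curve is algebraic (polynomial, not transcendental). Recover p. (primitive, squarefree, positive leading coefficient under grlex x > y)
x^2 + 2*x*y + y^2 + 3*x + y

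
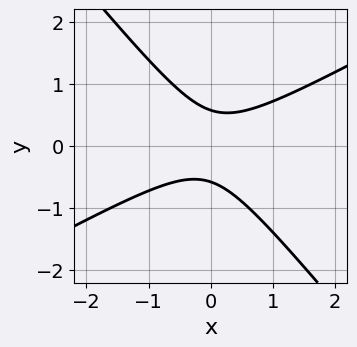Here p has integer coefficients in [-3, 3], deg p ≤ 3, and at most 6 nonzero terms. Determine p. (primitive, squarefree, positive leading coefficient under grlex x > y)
2*x^2 - 2*x*y - 3*y^2 + 1

First, the degree is 2 — the shape is more complex than any degree-1 curve.
Then, against the integer gridlines: the curve avoids every integer x-axis point in the box.
Finally, fitting integer coefficients to these (and the overall shape) gives p.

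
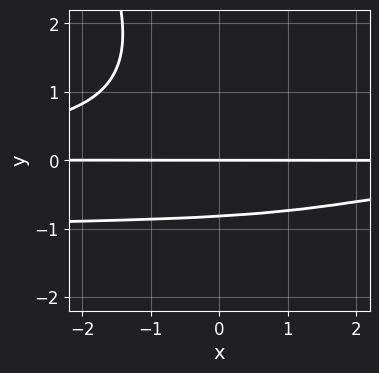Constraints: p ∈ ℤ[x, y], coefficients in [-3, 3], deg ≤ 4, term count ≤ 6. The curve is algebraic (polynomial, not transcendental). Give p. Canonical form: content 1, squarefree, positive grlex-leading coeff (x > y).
2*x*y^3 + y^4 + 2*x*y^2 + 3*y^2 + 3*y

Degree: no degree-3 curve has this shape, so deg p = 4.
From the axis intercepts and sections: it crosses the y-axis at the gridline y = 0; every point of the x-axis in the box is on the curve.
These observations pin down the coefficients.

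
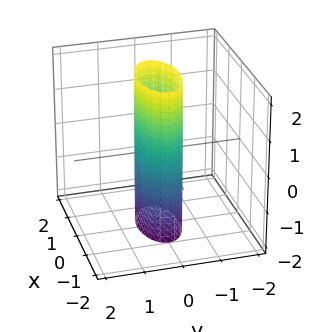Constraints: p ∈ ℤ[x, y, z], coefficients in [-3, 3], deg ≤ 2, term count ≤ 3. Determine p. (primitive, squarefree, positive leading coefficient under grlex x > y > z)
1. The degree is 2 — constant cross-section along one axis; a quadric.
2. Symmetries: the x ↦ −x reflection is a symmetry, so x appears only in even powers; mirror symmetry y ↦ −y ⇒ only even powers of y; the z ↦ −z reflection is a symmetry, so z appears only in even powers.
3. Observable constraints: among the integer gridlines, it crosses the x-axis at x ∈ {-1, 1}; no z-intercept at any integer in the box.
4. Putting this together gives p.

x^2 + 3*y^2 - 1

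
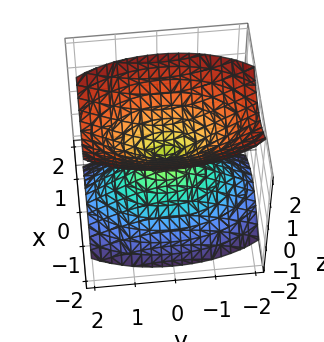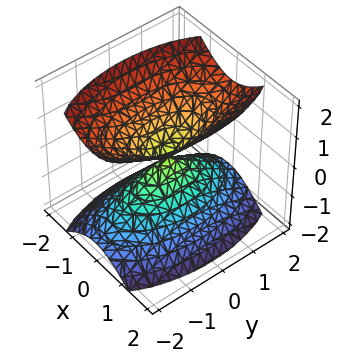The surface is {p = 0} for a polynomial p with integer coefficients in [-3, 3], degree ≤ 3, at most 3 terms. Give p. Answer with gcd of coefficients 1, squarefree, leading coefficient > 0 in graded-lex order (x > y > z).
3*x^2 + y^2 - 2*z^2

(a) I count 2 distinct pieces. They look like related sheets of one shape, so recover p as a whole.
(b) deg p = 2. A double cone through the origin; a quadric.
(c) Symmetries: mirror symmetry y ↦ −y ⇒ only even powers of y; mirror symmetry x ↦ −x ⇒ only even powers of x; it's symmetric under z → −z, forcing even powers of z.
(d) Checking where it meets the axes: it meets the y-axis at y = 0 (among the integer gridlines); one x-axis crossing is at x = 0.
(e) Fitting integer coefficients to these (and the overall shape) gives p.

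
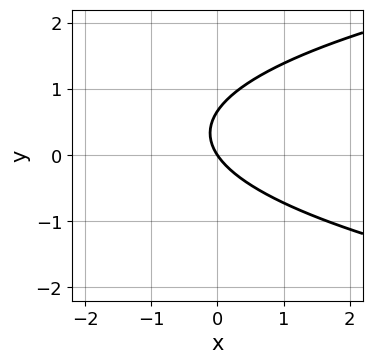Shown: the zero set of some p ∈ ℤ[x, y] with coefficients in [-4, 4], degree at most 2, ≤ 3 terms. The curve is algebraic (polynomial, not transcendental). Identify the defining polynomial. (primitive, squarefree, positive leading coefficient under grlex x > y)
3*y^2 - 3*x - 2*y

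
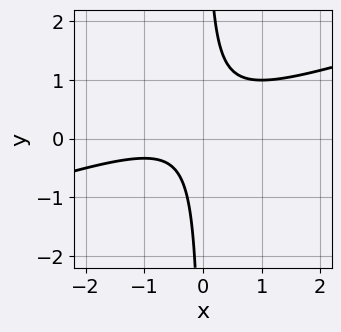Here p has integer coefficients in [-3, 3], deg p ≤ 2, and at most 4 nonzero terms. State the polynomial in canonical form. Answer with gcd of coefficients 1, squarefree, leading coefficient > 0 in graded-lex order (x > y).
x^2 - 3*x*y + x + 1

(a) Degree: a generic line meets the curve in up to 2 points, so deg p = 2.
(b) From the axis intercepts and sections: the curve avoids every integer y-axis point in the box; the curve avoids every integer x-axis point in the box.
(c) Assembling these constraints gives the stated polynomial.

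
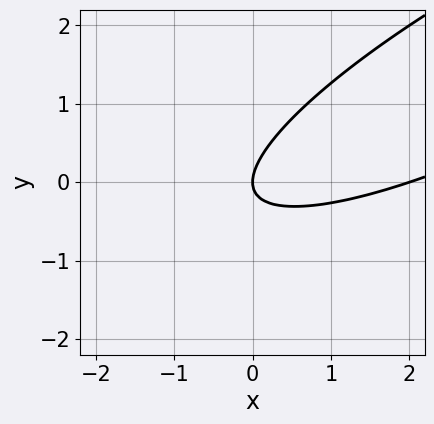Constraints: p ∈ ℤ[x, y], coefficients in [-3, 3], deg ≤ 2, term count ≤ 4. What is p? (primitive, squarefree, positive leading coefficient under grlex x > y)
First, deg p = 2. A generic line meets the curve in up to 2 points.
Then, reading off the gridlines: the x-axis gridline crossings are at x ∈ {0, 2}; one y-axis crossing is at y = 0.
Finally, putting this together gives p.

x^2 - 3*x*y + 3*y^2 - 2*x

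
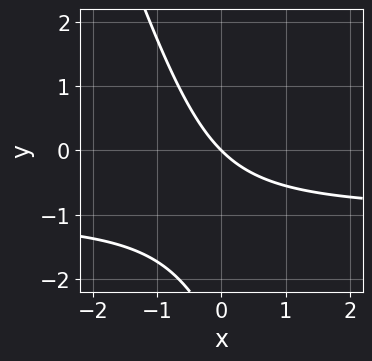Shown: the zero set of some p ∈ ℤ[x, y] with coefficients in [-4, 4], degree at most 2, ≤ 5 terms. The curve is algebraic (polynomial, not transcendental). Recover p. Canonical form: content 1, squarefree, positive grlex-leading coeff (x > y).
1. Degree: a generic line meets the curve in up to 2 points, so deg p = 2.
2. Against the integer gridlines: it crosses the x-axis at the gridline x = 0; it meets the y-axis at y = 0 (among the integer gridlines).
3. Fitting integer coefficients to these (and the overall shape) gives p.

3*x*y + y^2 + 3*x + 3*y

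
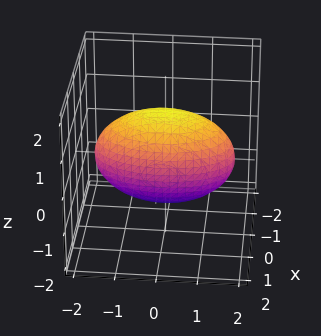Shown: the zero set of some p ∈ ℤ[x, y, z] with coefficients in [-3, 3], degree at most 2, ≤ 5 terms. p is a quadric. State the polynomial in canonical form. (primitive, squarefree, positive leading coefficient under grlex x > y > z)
3*x^2 + y^2 + 2*z^2 - 3

(a) Degree: bounded and convex; a quadric, so deg p = 2.
(b) Symmetries: the z ↦ −z reflection is a symmetry, so z appears only in even powers; mirror symmetry y ↦ −y ⇒ only even powers of y; it's symmetric under x → −x, forcing even powers of x.
(c) From the visible intercepts: among the integer gridlines, it crosses the x-axis at x ∈ {-1, 1}.
(d) Assembling these constraints gives the stated polynomial.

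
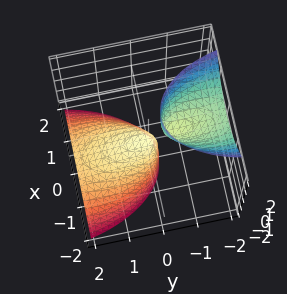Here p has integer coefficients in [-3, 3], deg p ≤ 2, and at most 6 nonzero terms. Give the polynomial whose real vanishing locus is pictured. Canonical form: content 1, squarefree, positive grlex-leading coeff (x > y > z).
3*x^2 + y^2 + 3*y*z + z

First, I count 2 distinct pieces. They look like related sheets of one shape, so recover p as a whole.
Then, the degree is 2 — no degree-1 surface has this shape.
Then, checking where it meets the axes: it meets the y-axis at y = 0 (among the integer gridlines); one z-axis crossing is at z = 0.
Finally, solving for integer coefficients yields p as stated.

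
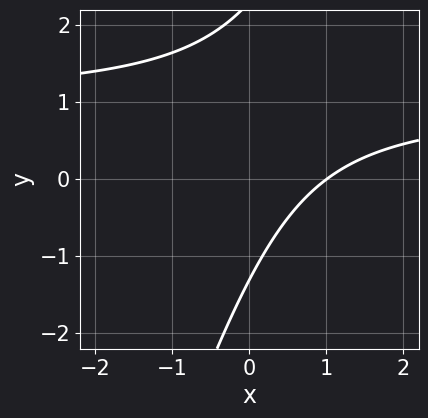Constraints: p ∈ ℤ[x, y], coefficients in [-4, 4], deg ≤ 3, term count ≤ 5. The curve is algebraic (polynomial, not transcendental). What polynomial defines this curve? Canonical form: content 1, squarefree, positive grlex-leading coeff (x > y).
Degree: the shape is more complex than any degree-1 curve, so deg p = 2.
Checking where it meets the axes: it meets the x-axis at x = 1 (among the integer gridlines).
The integer polynomial consistent with all of this is the stated p.

3*x*y - y^2 - 3*x + y + 3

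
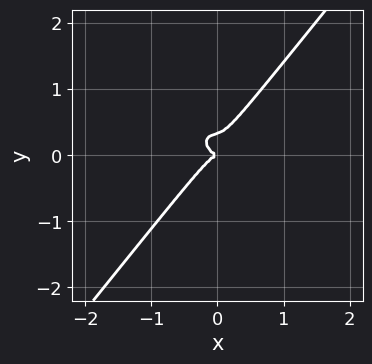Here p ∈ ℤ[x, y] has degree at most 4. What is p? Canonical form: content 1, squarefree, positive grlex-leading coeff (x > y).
First, deg p = 3.
Next, from the axis intercepts and sections: it crosses the x-axis at the gridline x = 0; it meets the y-axis at y = 0 (among the integer gridlines).
Finally, matching integer coefficients to the picture gives p.

3*x^3 + x^2*y + x*y^2 - 3*y^3 + y^2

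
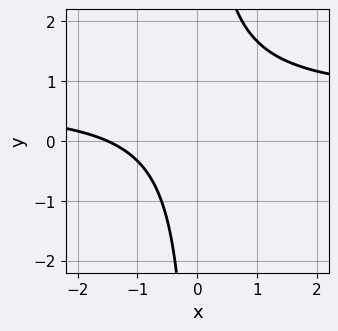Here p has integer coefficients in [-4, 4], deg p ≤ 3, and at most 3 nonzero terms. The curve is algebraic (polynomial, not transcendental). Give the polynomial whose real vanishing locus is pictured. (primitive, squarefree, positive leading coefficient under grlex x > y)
3*x*y - 2*x - 3

(a) deg p = 2.
(b) Against the integer gridlines: the curve avoids every integer y-axis point in the box.
(c) The integer polynomial consistent with all of this is the stated p.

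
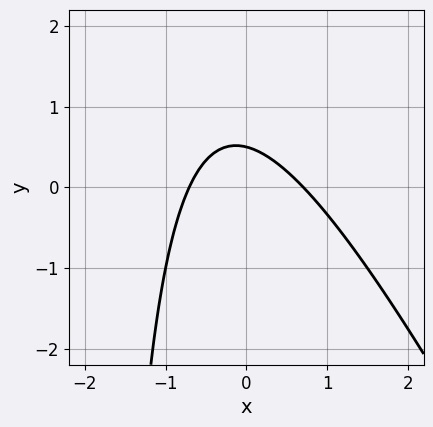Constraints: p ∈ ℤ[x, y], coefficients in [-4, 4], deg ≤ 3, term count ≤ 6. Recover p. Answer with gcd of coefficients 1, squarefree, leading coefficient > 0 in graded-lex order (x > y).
(a) Degree: no degree-1 curve has this shape, so deg p = 2.
(b) Putting this together gives p.

2*x^2 + x*y + 2*y - 1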